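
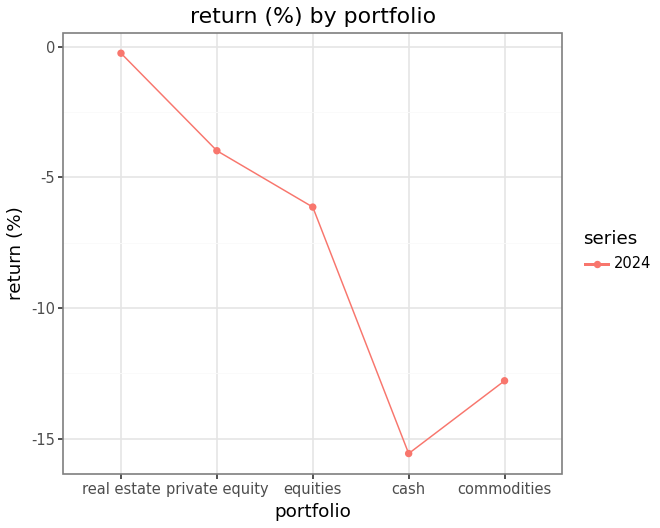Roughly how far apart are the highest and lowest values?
Max real estate ≈ 0, min cash ≈ -16; range ≈ 16.

≈ 16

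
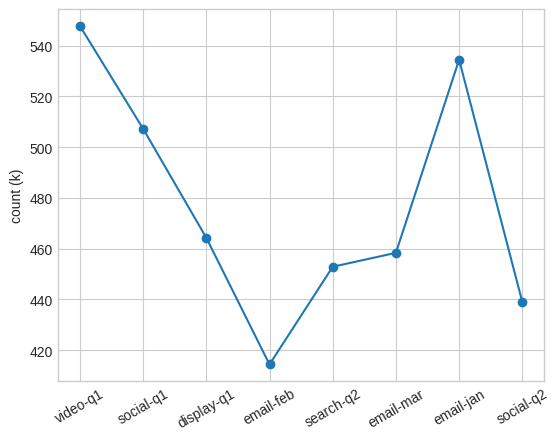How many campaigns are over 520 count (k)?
Above 520: video-q1, email-jan.

2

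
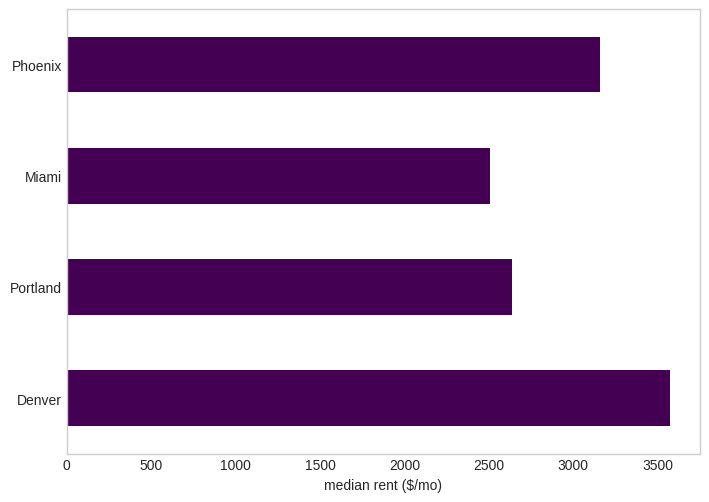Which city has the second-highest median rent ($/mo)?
Top 3: Denver ≈ 3500, Phoenix ≈ 3000, Portland ≈ 2500.

Phoenix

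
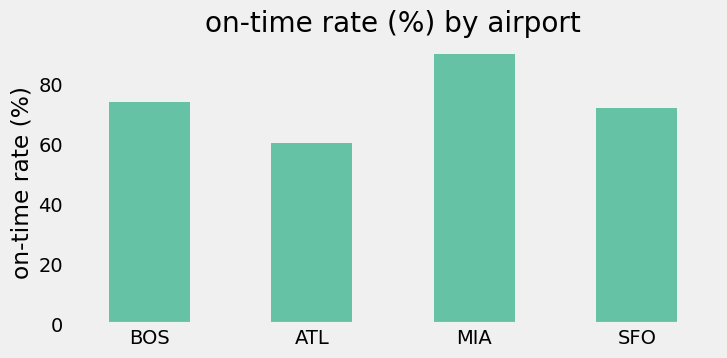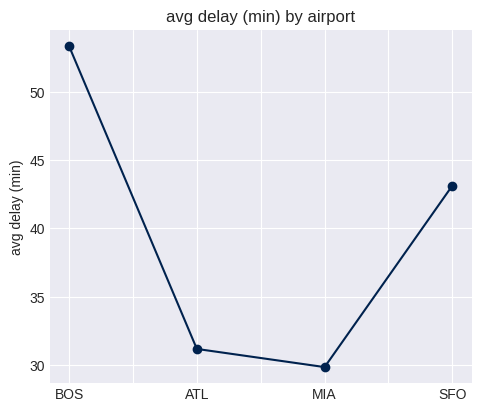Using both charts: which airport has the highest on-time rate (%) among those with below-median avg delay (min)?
Chart 2 median avg delay (min) ≈ 35; below-median airports: ATL, MIA. Among those, MIA has the highest on-time rate (%) (≈ 90).

MIA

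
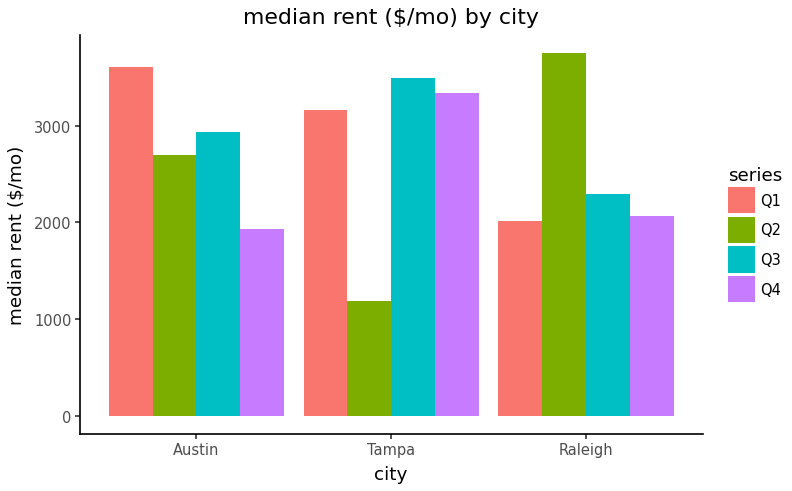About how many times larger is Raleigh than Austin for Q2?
Raleigh ≈ 4000, Austin ≈ 2500; 4000/2500 ≈ 1.6.

≈ 1.6×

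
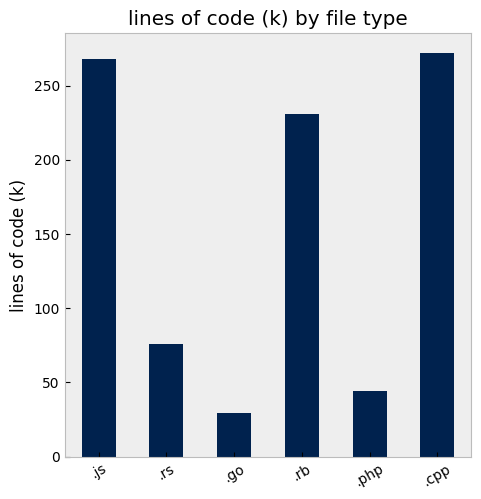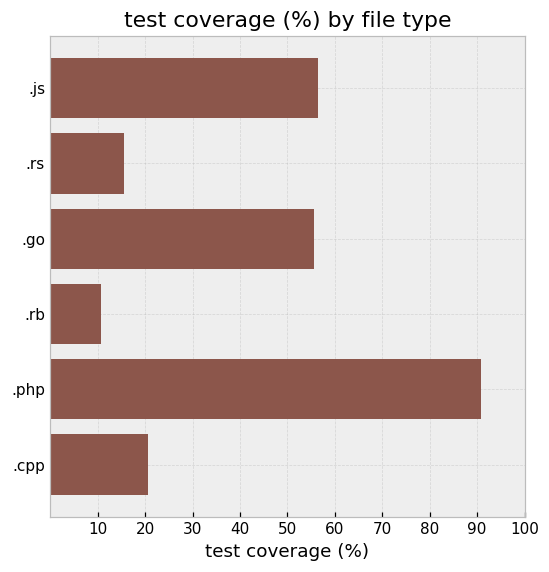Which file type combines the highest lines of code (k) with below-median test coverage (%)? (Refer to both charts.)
Chart 2 median test coverage (%) ≈ 40; below-median file types: .rs, .rb, .cpp. Among those, .cpp has the highest lines of code (k) (≈ 275).

.cpp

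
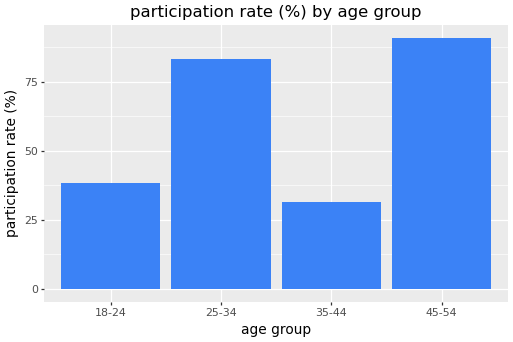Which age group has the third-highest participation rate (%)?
Top 4: 45-54 ≈ 90, 25-34 ≈ 80, 18-24 ≈ 40, 35-44 ≈ 30.

18-24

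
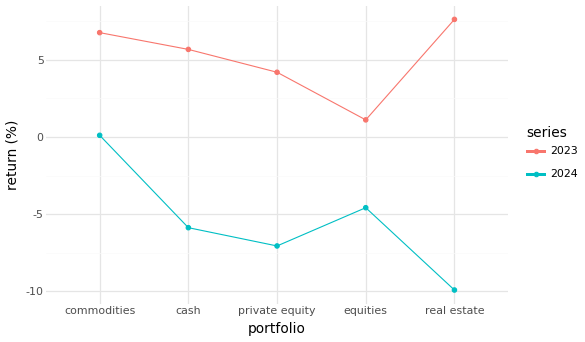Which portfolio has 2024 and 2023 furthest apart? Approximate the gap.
real estate, ≈ 18 %

real estate: 2024 ≈ -10, 2023 ≈ 8 → gap ≈ 18. Next-largest (cash) is only ≈ 12.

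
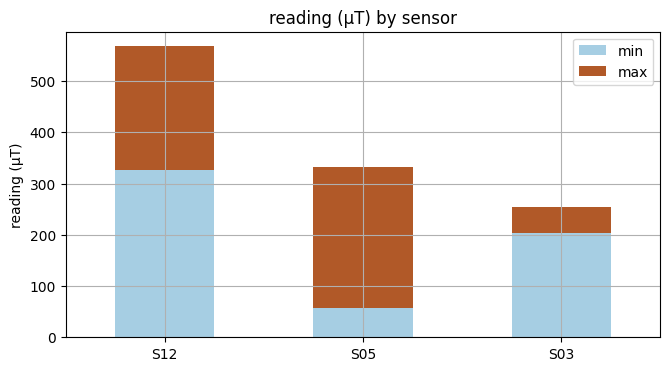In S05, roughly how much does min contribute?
≈ 50

min top ≈ 50, bottom ≈ 0; segment ≈ 50.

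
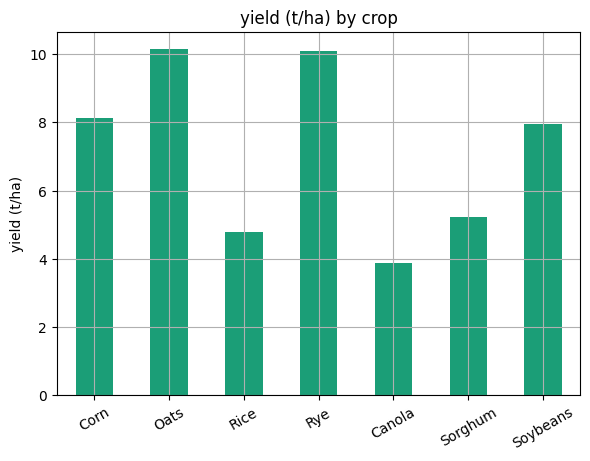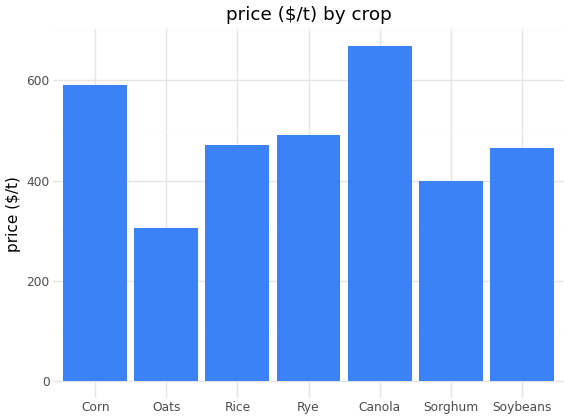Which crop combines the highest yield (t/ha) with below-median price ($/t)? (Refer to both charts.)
Chart 2 median price ($/t) ≈ 500; below-median crops: Oats, Sorghum, Soybeans. Among those, Oats has the highest yield (t/ha) (≈ 10).

Oats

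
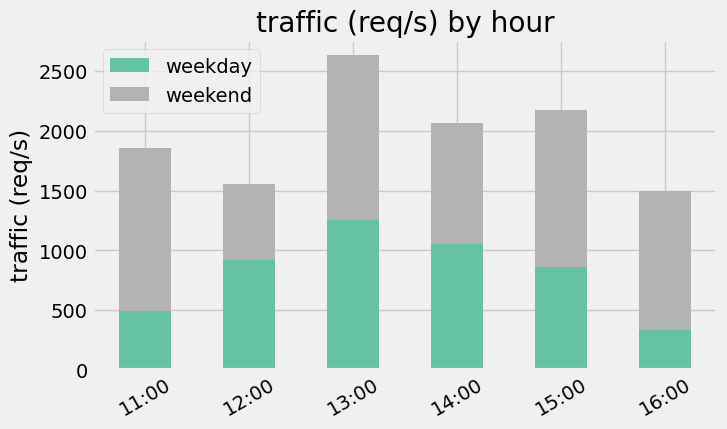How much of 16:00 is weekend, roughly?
≈ 1000

weekend top ≈ 1500, bottom ≈ 500; segment ≈ 1000.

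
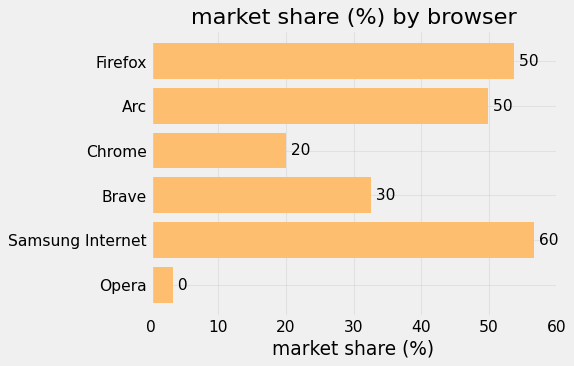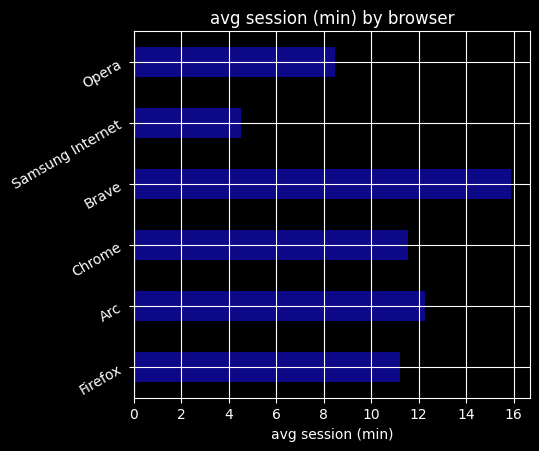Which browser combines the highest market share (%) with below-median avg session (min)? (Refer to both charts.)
Chart 2 median avg session (min) ≈ 12; below-median browsers: Firefox, Samsung Internet, Opera. Among those, Samsung Internet has the highest market share (%) (≈ 60).

Samsung Internet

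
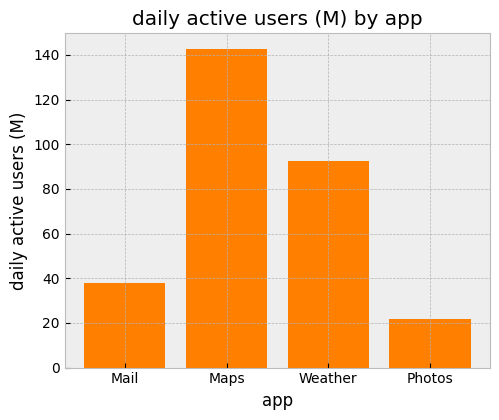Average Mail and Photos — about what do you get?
≈ 30

(40 + 20) / 2 ≈ 30.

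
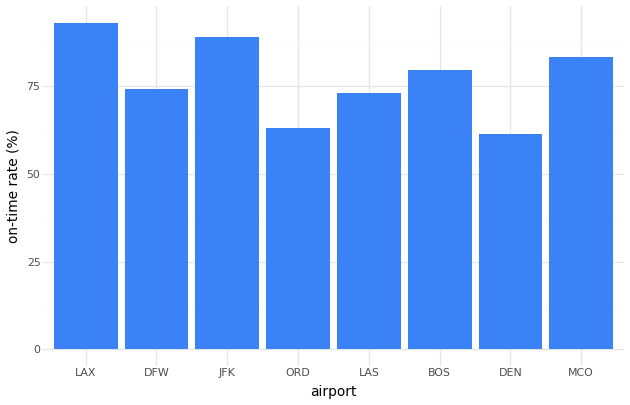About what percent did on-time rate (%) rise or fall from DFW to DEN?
≈ -14.3%

DFW ≈ 70, DEN ≈ 60; (60 − 70) / 70 ≈ -14.3%.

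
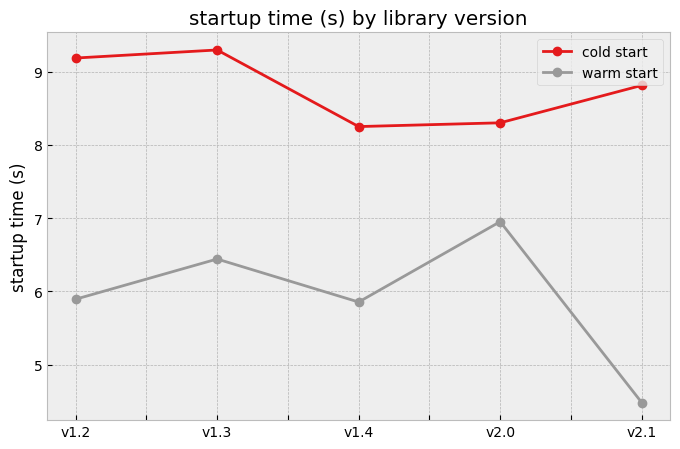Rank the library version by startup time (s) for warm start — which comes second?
Top 3 for warm start: v2.0 ≈ 7.0, v1.3 ≈ 6.5, v1.2 ≈ 6.0.

v1.3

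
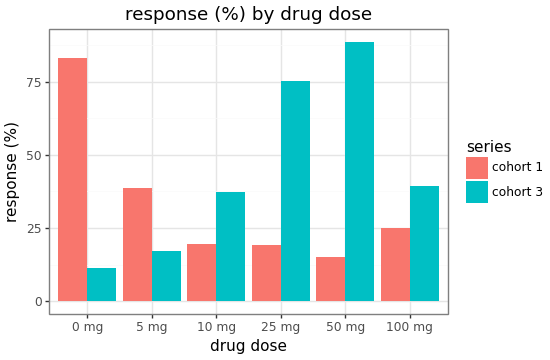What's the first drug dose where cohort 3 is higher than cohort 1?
10 mg

5 mg: cohort 3 ≈ 20 vs cohort 1 ≈ 40 (not yet); 10 mg: cohort 3 ≈ 40 vs cohort 1 ≈ 20 (first crossover).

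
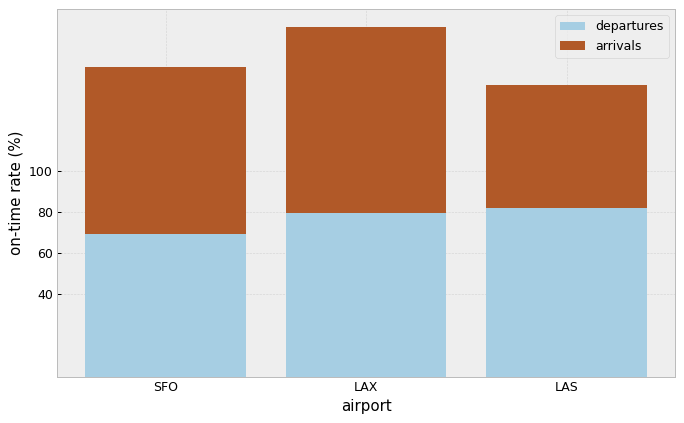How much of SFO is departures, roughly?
≈ 60

departures top ≈ 60, bottom ≈ 0; segment ≈ 60.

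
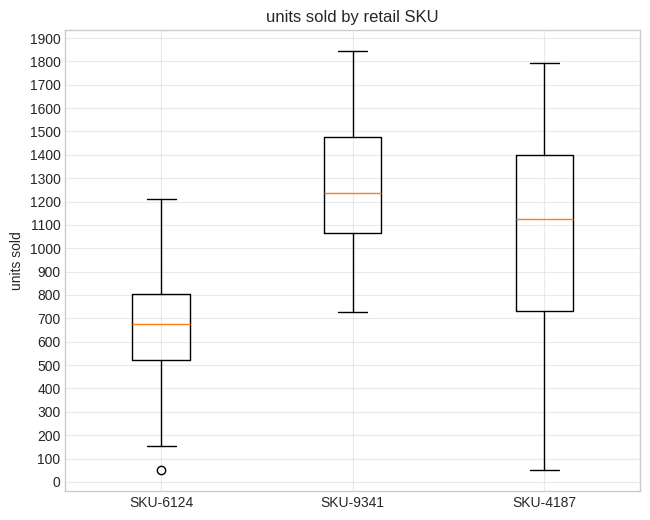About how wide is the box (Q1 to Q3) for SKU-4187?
≈ 700

Q3 ≈ 1400, Q1 ≈ 700; IQR ≈ 700.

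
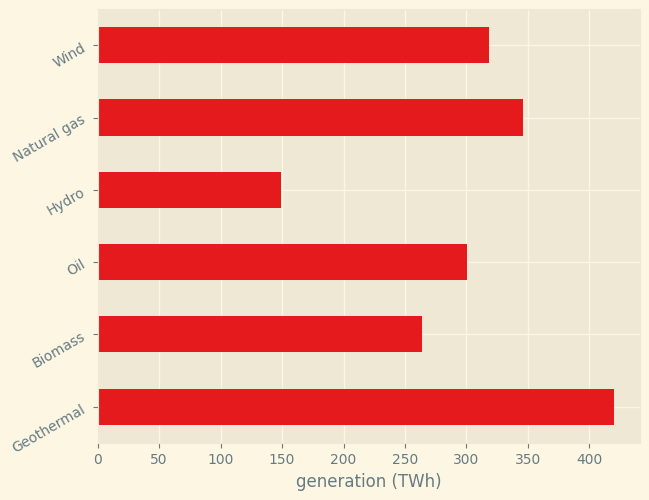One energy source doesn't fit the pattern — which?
Hydro ≈ 150; the rest sit between ≈ 250 and ≈ 400.

Hydro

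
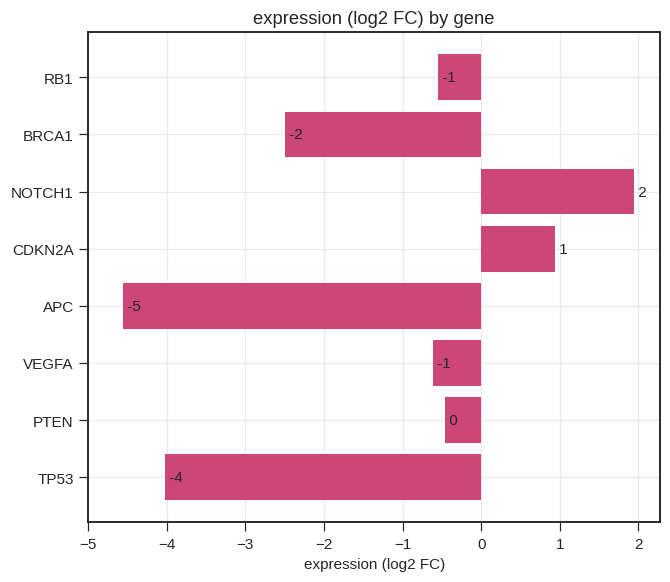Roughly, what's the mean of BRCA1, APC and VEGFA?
≈ -3

(-2 + -5 + -1) / 3 ≈ -3.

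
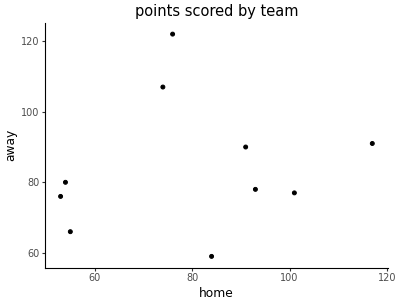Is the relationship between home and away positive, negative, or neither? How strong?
Points are roughly uncorrelated; weak (|r| ≈ 0.1).

no clear correlation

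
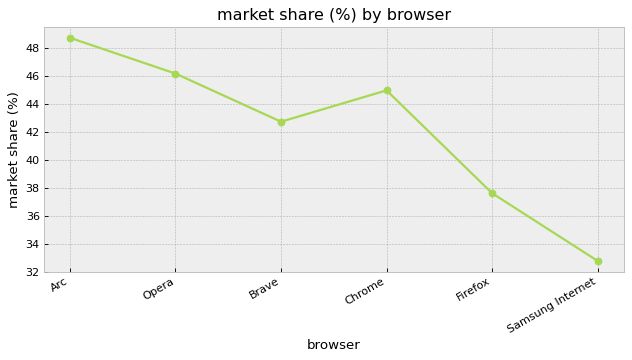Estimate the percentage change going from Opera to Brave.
≈ -8.7%

Opera ≈ 46, Brave ≈ 42; (42 − 46) / 46 ≈ -8.7%.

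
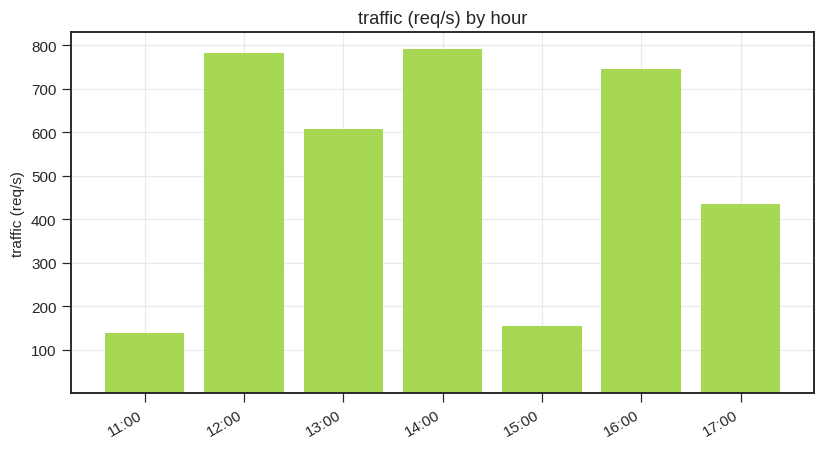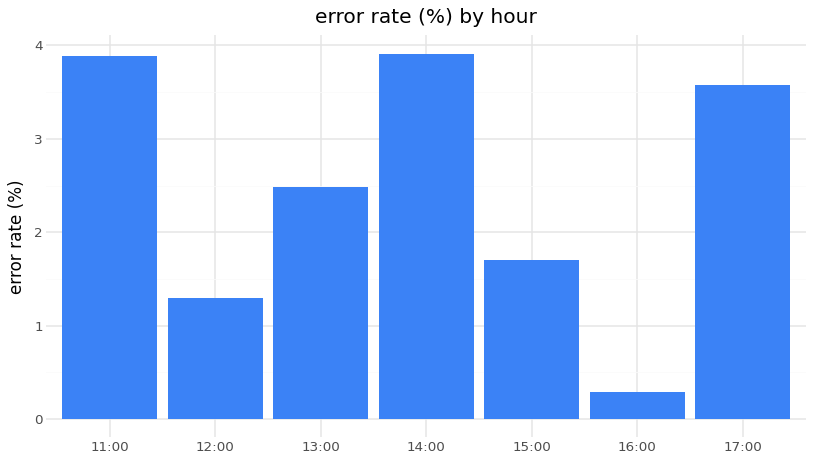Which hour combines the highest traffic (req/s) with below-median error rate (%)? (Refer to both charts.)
Chart 2 median error rate (%) ≈ 2.5; below-median hours: 12:00, 15:00, 16:00. Among those, 12:00 has the highest traffic (req/s) (≈ 800).

12:00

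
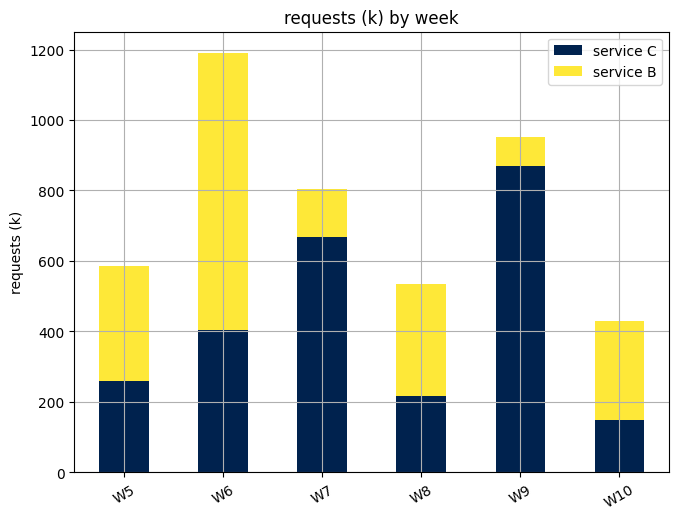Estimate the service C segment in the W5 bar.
≈ 300

service C top ≈ 300, bottom ≈ 0; segment ≈ 300.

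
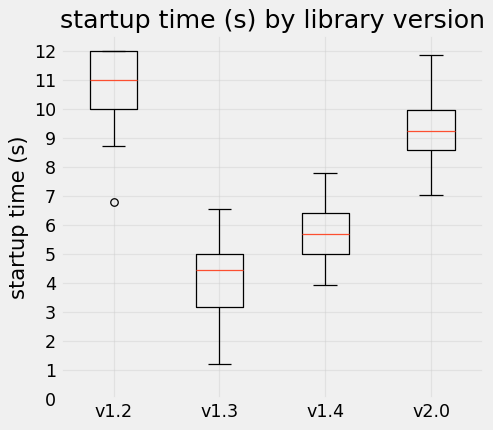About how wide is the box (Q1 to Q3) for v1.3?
Q3 ≈ 5, Q1 ≈ 3; IQR ≈ 2.

≈ 2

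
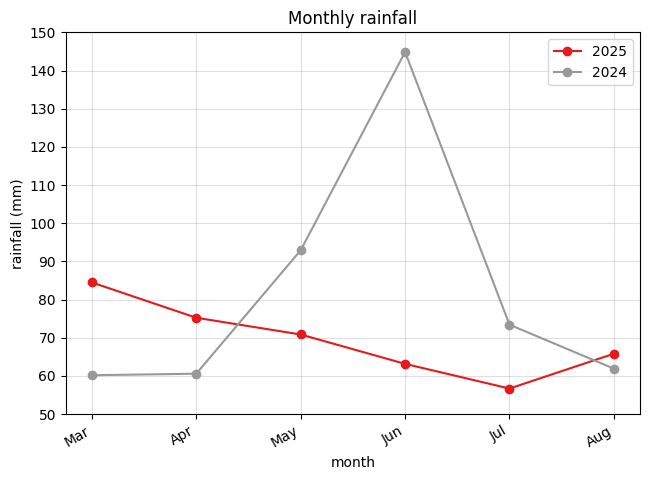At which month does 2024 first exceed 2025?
Apr: 2024 ≈ 60 vs 2025 ≈ 80 (not yet); May: 2024 ≈ 90 vs 2025 ≈ 70 (first crossover).

May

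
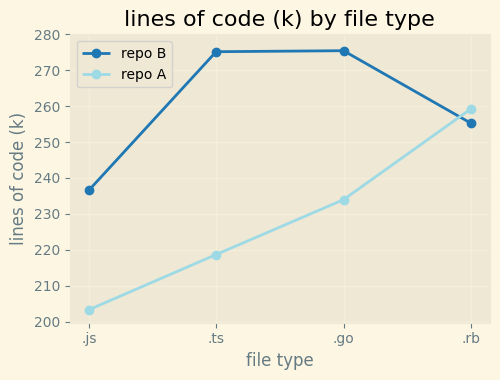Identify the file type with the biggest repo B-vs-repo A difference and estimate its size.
.ts, ≈ 60 k

.ts: repo B ≈ 280, repo A ≈ 220 → gap ≈ 60. Next-largest (.go) is only ≈ 50.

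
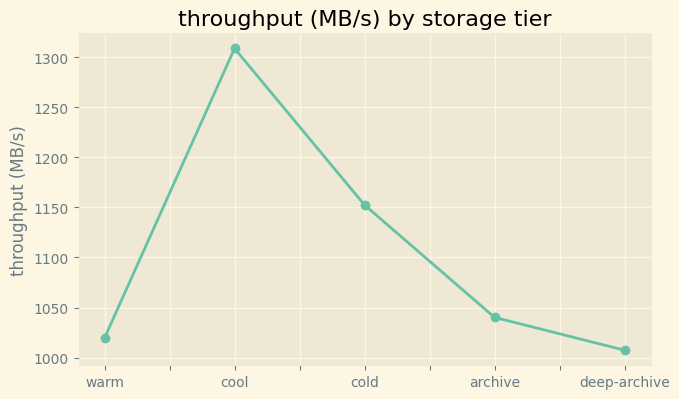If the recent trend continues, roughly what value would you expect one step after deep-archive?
Last three: 1150, 1050, 1000 → slope ≈ -75/step → next ≈ 925.

≈ 925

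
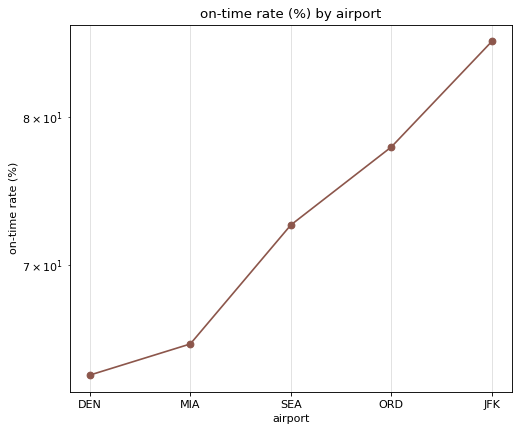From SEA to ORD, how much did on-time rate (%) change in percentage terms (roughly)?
≈ +8.3%

SEA ≈ 72, ORD ≈ 78; (78 − 72) / 72 ≈ +8.3%.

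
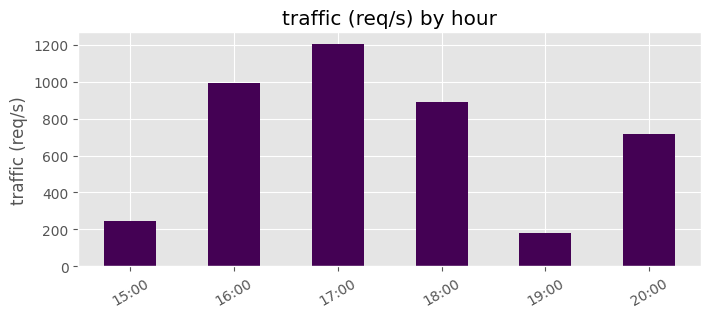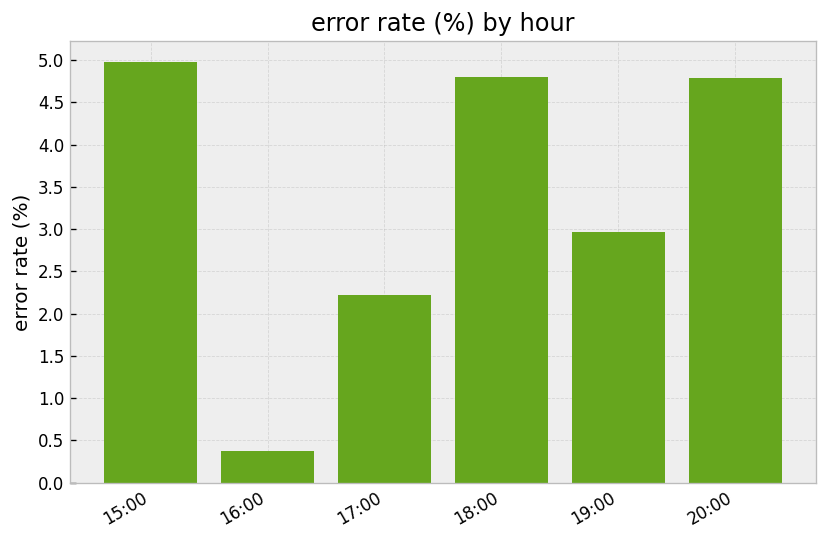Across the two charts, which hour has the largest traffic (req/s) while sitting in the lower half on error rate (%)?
17:00

Chart 2 median error rate (%) ≈ 4; below-median hours: 16:00, 17:00, 19:00. Among those, 17:00 has the highest traffic (req/s) (≈ 1200).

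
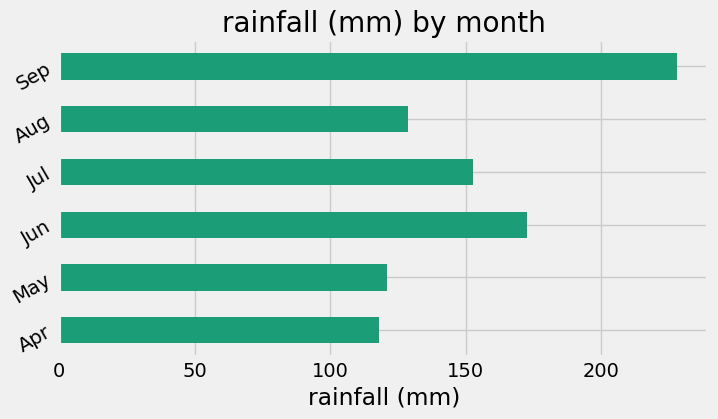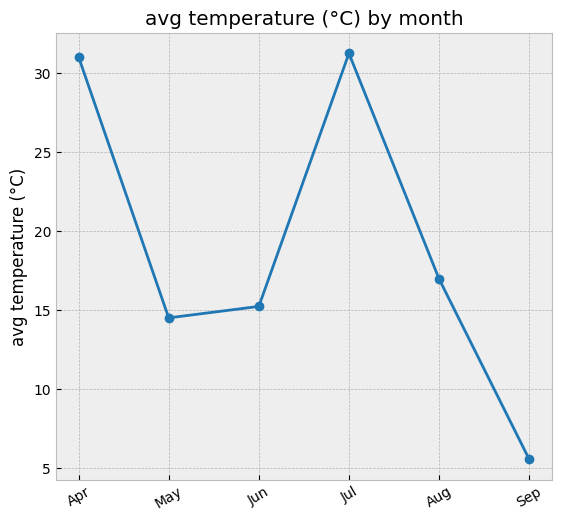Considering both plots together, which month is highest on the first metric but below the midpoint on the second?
Chart 2 median avg temperature (°C) ≈ 15; below-median months: May, Jun, Sep. Among those, Sep has the highest rainfall (mm) (≈ 225).

Sep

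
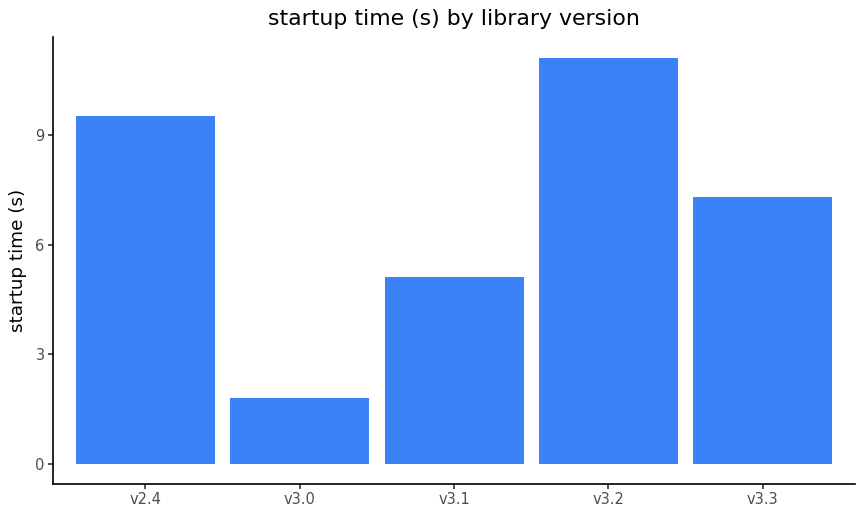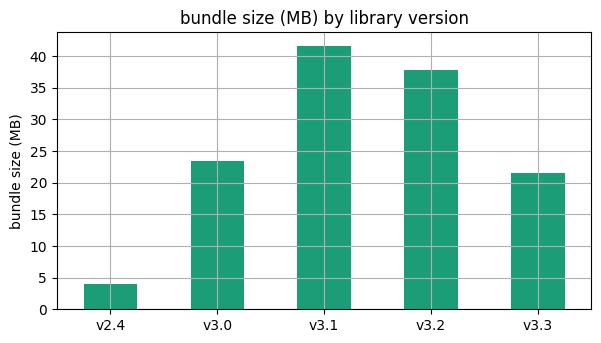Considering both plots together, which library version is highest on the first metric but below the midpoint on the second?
Chart 2 median bundle size (MB) ≈ 25; below-median library versions: v2.4, v3.3. Among those, v2.4 has the highest startup time (s) (≈ 10).

v2.4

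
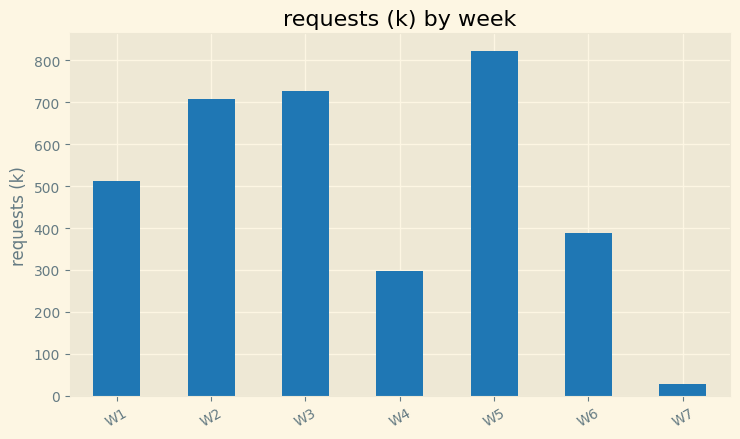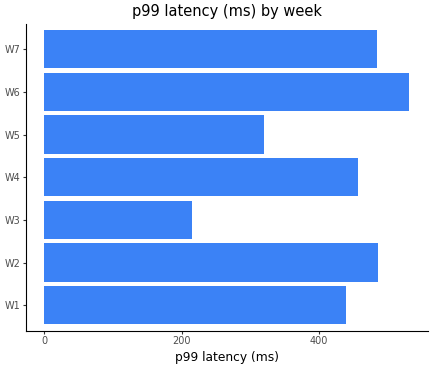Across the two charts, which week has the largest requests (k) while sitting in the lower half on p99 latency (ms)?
Chart 2 median p99 latency (ms) ≈ 450; below-median weeks: W1, W3, W5. Among those, W5 has the highest requests (k) (≈ 800).

W5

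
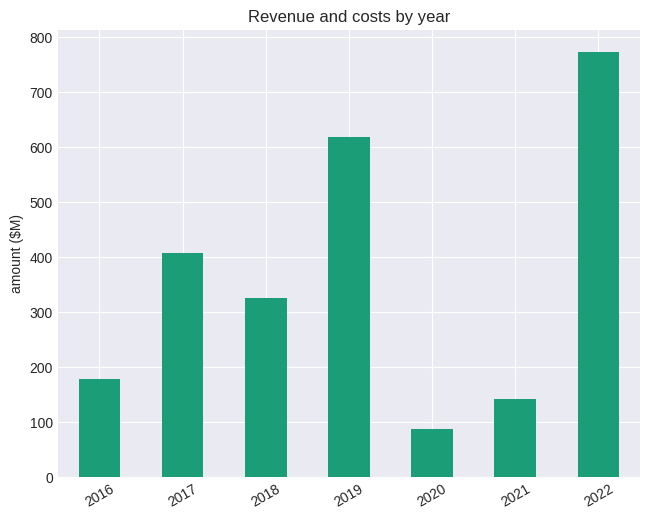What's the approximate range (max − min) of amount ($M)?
≈ 700

Max 2022 ≈ 800, min 2020 ≈ 100; range ≈ 700.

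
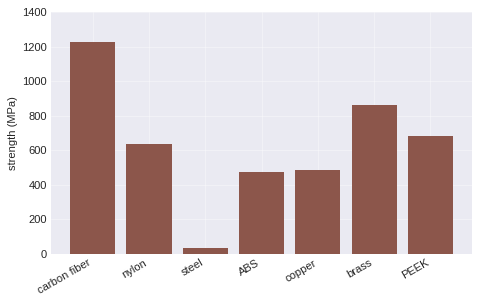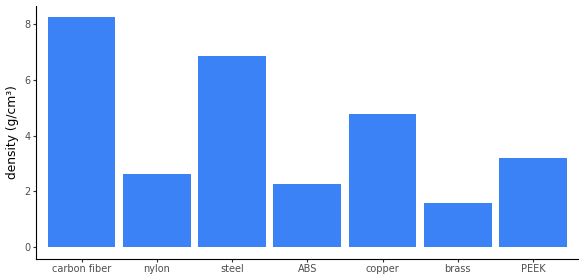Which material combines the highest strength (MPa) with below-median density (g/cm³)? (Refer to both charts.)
brass

Chart 2 median density (g/cm³) ≈ 3; below-median materials: nylon, ABS, brass. Among those, brass has the highest strength (MPa) (≈ 800).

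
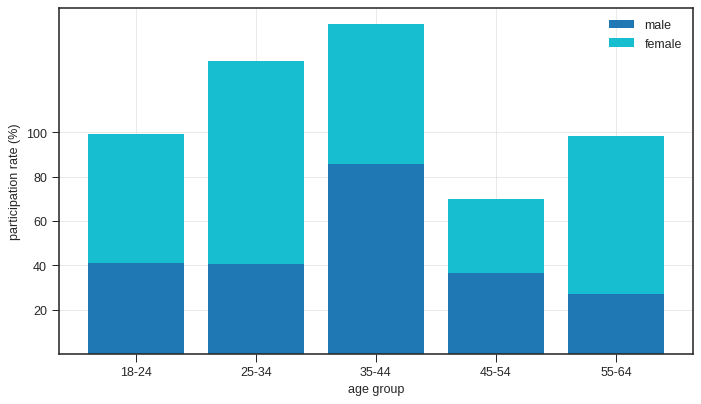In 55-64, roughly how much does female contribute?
≈ 80

female top ≈ 100, bottom ≈ 20; segment ≈ 80.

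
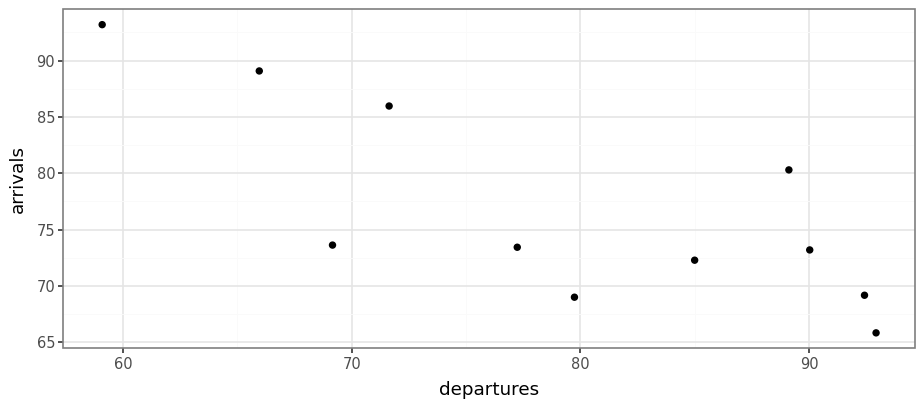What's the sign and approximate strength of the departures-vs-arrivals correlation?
negative, strong

Points are negatively correlated; strong (|r| ≈ 0.8).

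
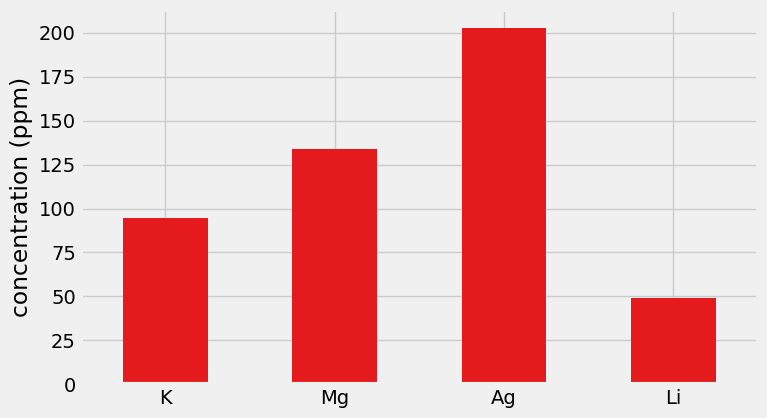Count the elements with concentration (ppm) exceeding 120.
2

Above 120: Mg, Ag.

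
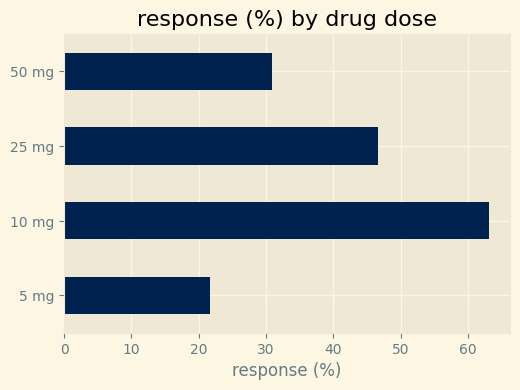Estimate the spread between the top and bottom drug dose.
≈ 40

Max 10 mg ≈ 60, min 5 mg ≈ 20; range ≈ 40.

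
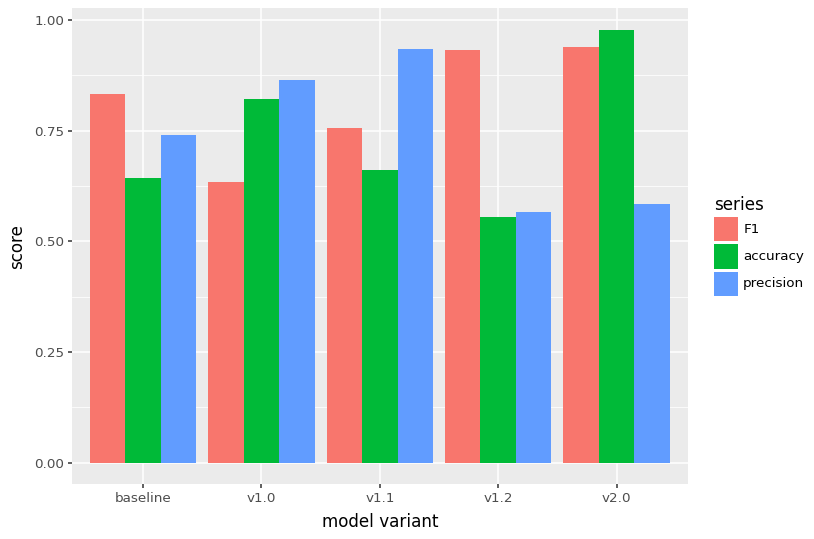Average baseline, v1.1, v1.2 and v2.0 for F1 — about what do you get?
≈ 0.85

(0.8 + 0.8 + 0.9 + 0.9) / 4 ≈ 0.85.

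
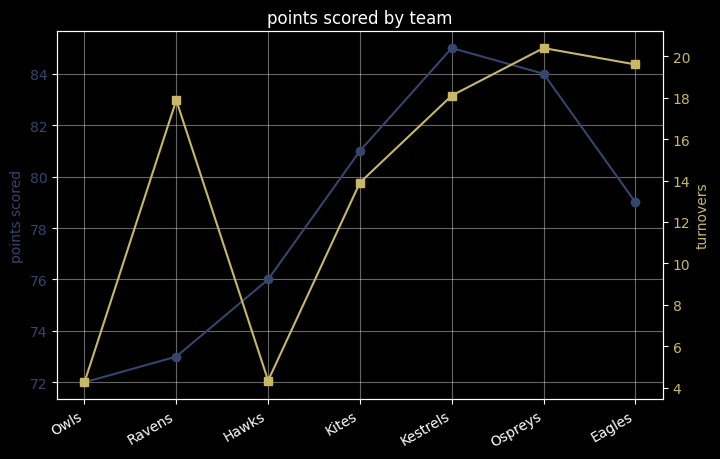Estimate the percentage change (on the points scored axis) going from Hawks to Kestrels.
Hawks ≈ 76, Kestrels ≈ 84; (84 − 76) / 76 ≈ +10.5%.

≈ +10.5%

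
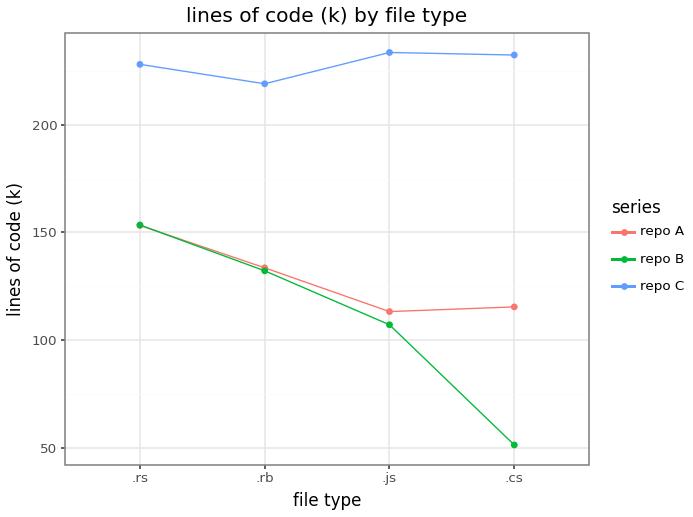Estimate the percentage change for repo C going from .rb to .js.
≈ +9.1%

.rb ≈ 220, .js ≈ 240; (240 − 220) / 220 ≈ +9.1%.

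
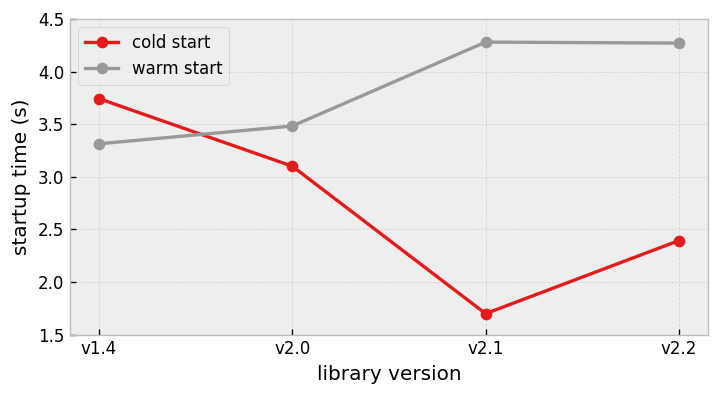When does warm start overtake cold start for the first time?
v2.0

v1.4: warm start ≈ 3.5 vs cold start ≈ 3.5 (not yet); v2.0: warm start ≈ 3.5 vs cold start ≈ 3.0 (first crossover).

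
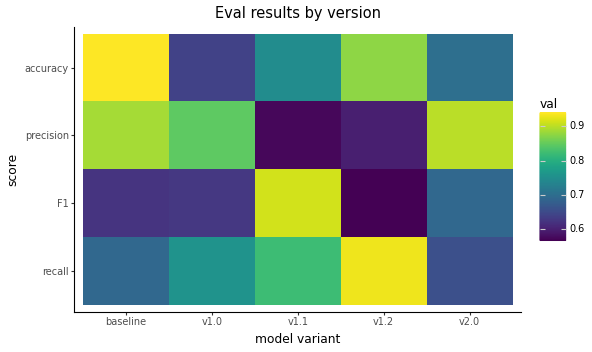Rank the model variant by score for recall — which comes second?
v1.1

Top 3 for recall: v1.2 ≈ 0.95, v1.1 ≈ 0.80, v1.0 ≈ 0.75.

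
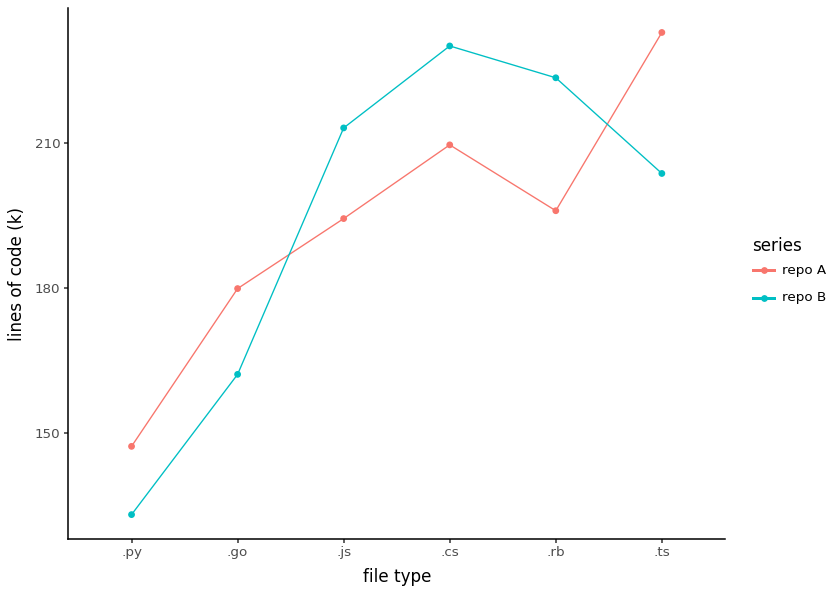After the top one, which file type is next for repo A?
Top 3 for repo A: .ts ≈ 230, .cs ≈ 210, .rb ≈ 200.

.cs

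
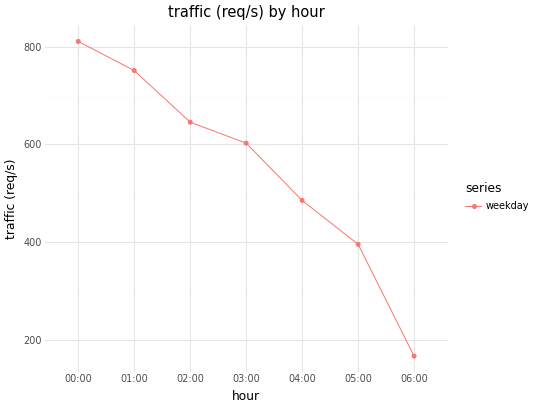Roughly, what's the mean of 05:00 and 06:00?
(400 + 200) / 2 ≈ 300.

≈ 300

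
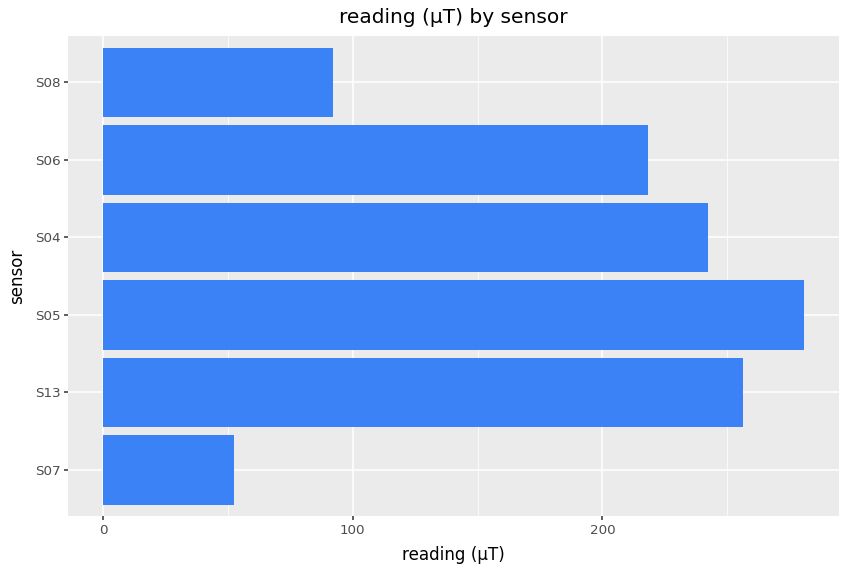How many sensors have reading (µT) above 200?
4

Above 200: S13, S05, S04, S06.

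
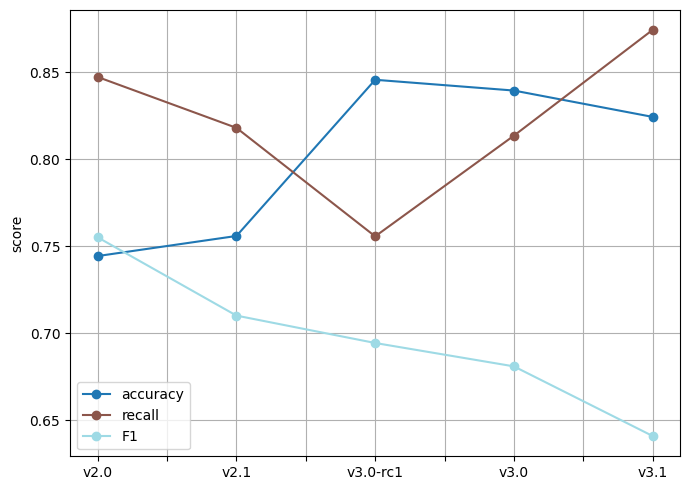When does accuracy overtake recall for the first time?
v2.1: accuracy ≈ 0.76 vs recall ≈ 0.82 (not yet); v3.0-rc1: accuracy ≈ 0.84 vs recall ≈ 0.76 (first crossover).

v3.0-rc1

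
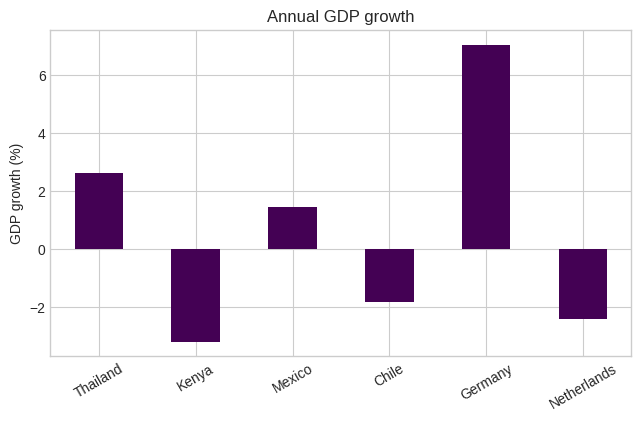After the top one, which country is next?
Top 3: Germany ≈ 7, Thailand ≈ 3, Mexico ≈ 1.

Thailand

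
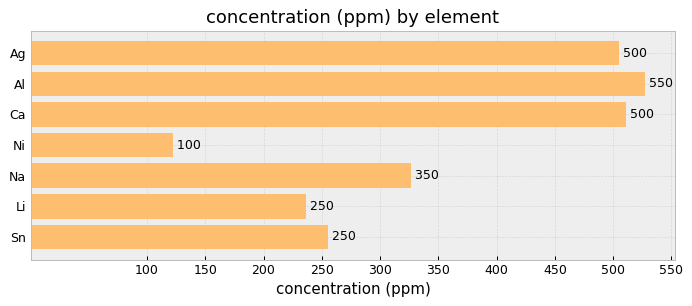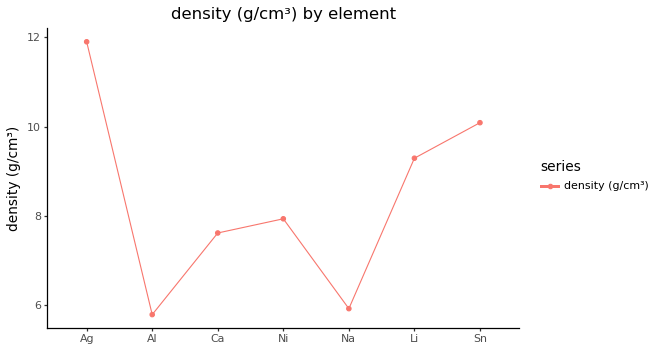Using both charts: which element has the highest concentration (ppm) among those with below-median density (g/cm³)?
Chart 2 median density (g/cm³) ≈ 8; below-median elements: Al, Ca, Na. Among those, Al has the highest concentration (ppm) (≈ 550).

Al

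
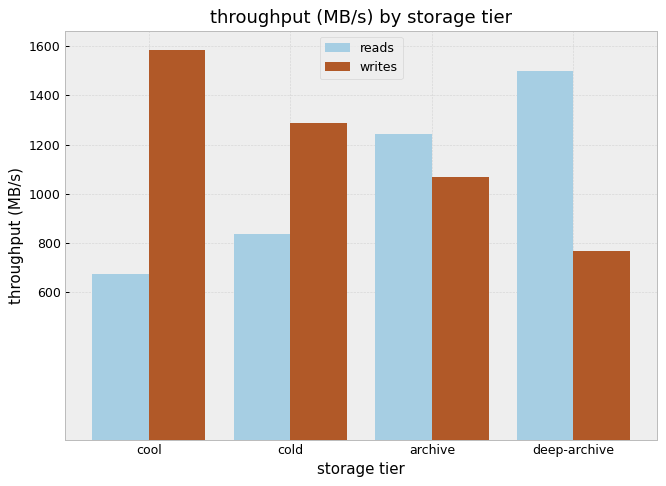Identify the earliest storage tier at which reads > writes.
cold: reads ≈ 800 vs writes ≈ 1200 (not yet); archive: reads ≈ 1200 vs writes ≈ 1000 (first crossover).

archive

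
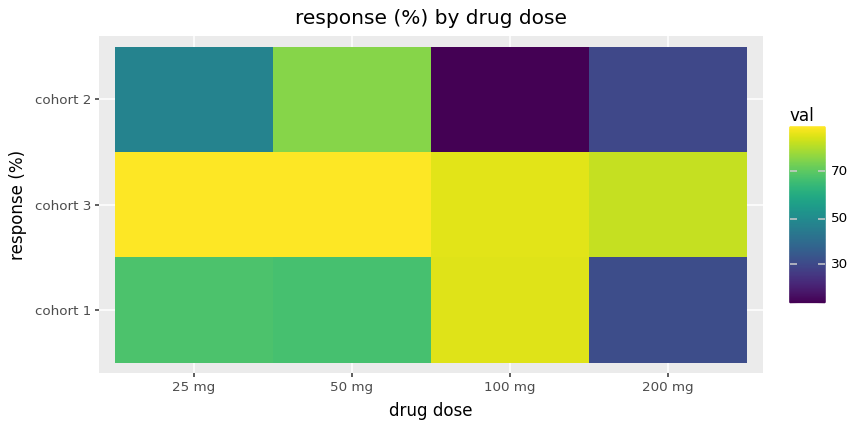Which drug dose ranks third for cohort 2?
200 mg

Top 4 for cohort 2: 50 mg ≈ 80, 25 mg ≈ 50, 200 mg ≈ 30, 100 mg ≈ 10.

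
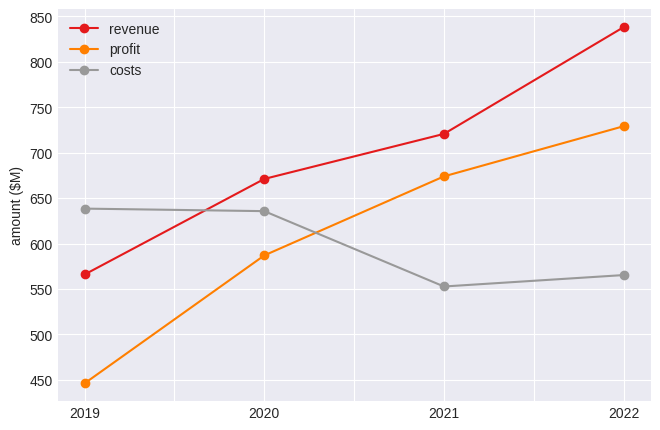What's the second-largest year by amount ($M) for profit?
Top 3 for profit: 2022 ≈ 750, 2021 ≈ 650, 2020 ≈ 600.

2021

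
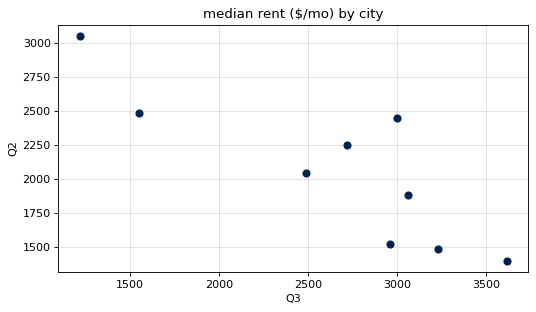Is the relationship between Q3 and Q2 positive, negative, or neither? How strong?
negative, strong

Points are negatively correlated; strong (|r| ≈ 0.8).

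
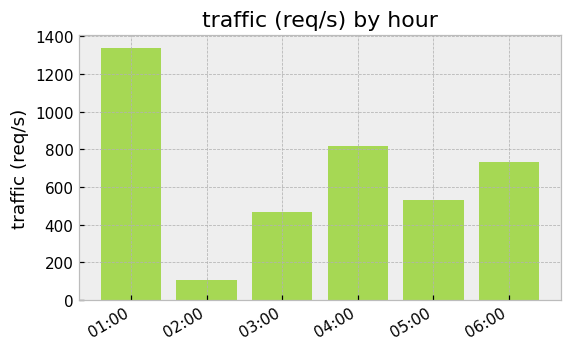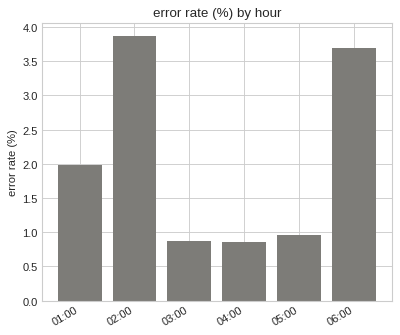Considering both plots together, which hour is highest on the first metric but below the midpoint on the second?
Chart 2 median error rate (%) ≈ 1.5; below-median hours: 03:00, 04:00, 05:00. Among those, 04:00 has the highest traffic (req/s) (≈ 800).

04:00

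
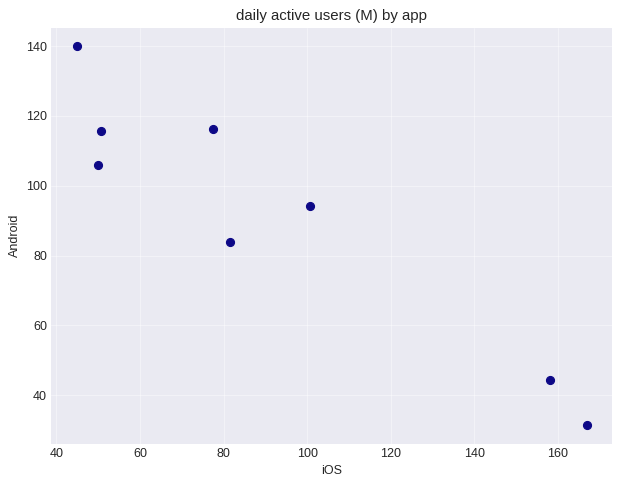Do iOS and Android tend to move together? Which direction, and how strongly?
Points are negatively correlated; strong (|r| ≈ 0.9).

negative, strong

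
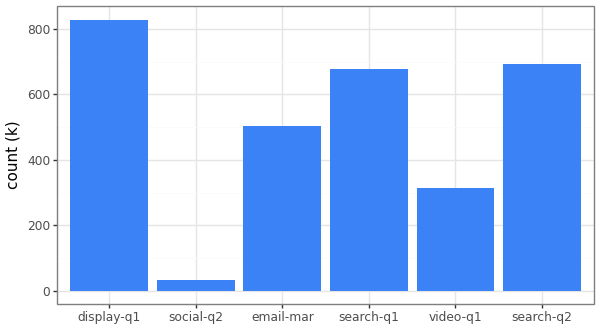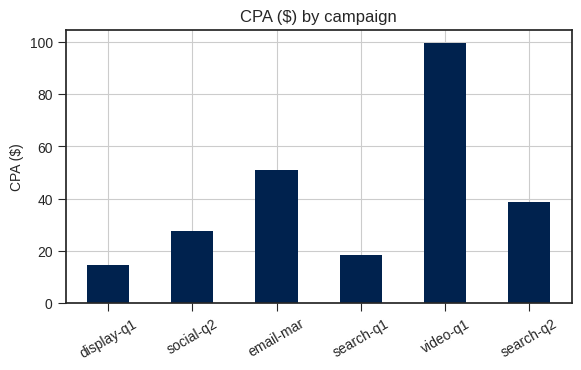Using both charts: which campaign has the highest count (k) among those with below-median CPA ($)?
display-q1

Chart 2 median CPA ($) ≈ 30; below-median campaigns: display-q1, social-q2, search-q1. Among those, display-q1 has the highest count (k) (≈ 800).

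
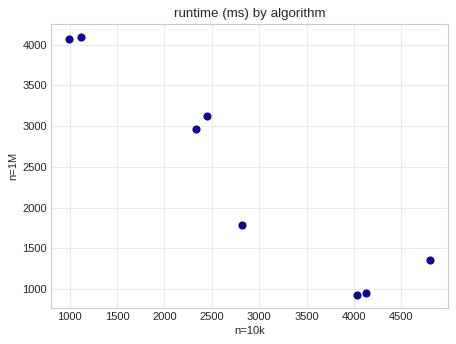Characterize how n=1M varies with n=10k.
Points are negatively correlated; strong (|r| ≈ 0.9).

negative, strong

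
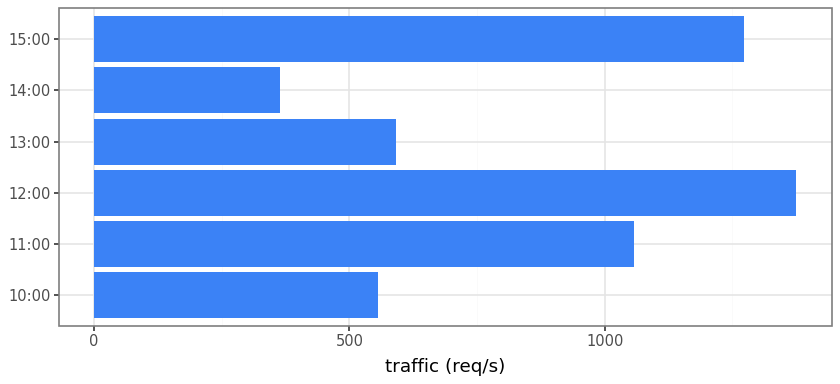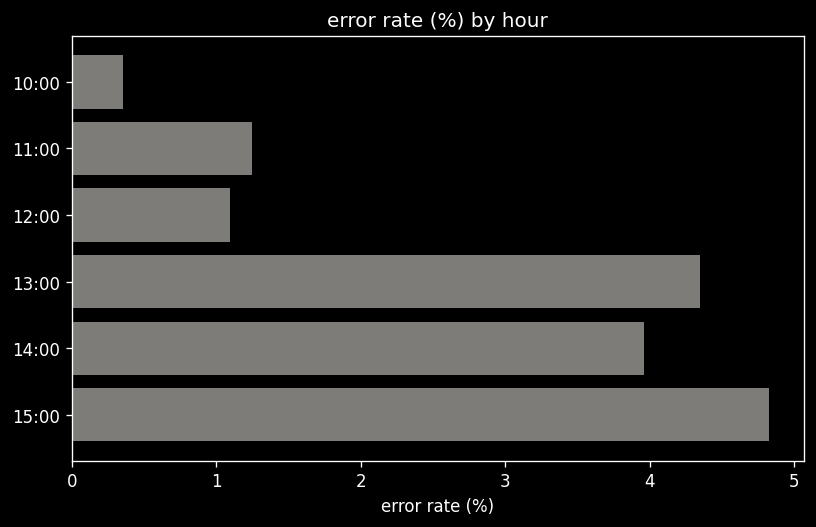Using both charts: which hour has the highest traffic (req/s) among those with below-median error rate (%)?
12:00

Chart 2 median error rate (%) ≈ 2.5; below-median hours: 10:00, 11:00, 12:00. Among those, 12:00 has the highest traffic (req/s) (≈ 1400).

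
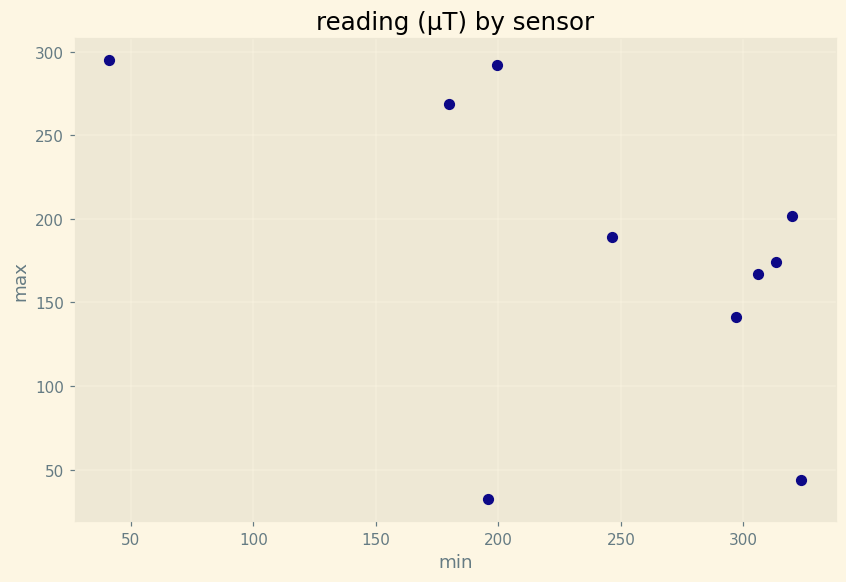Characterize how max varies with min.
Points are negatively correlated; moderate (|r| ≈ 0.5).

negative, moderate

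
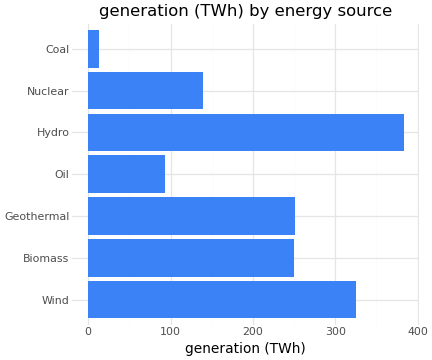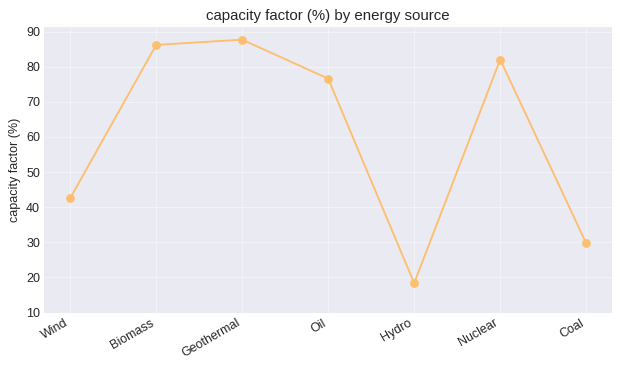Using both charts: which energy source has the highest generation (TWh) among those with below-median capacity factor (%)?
Chart 2 median capacity factor (%) ≈ 80; below-median energy sources: Wind, Hydro, Coal. Among those, Hydro has the highest generation (TWh) (≈ 400).

Hydro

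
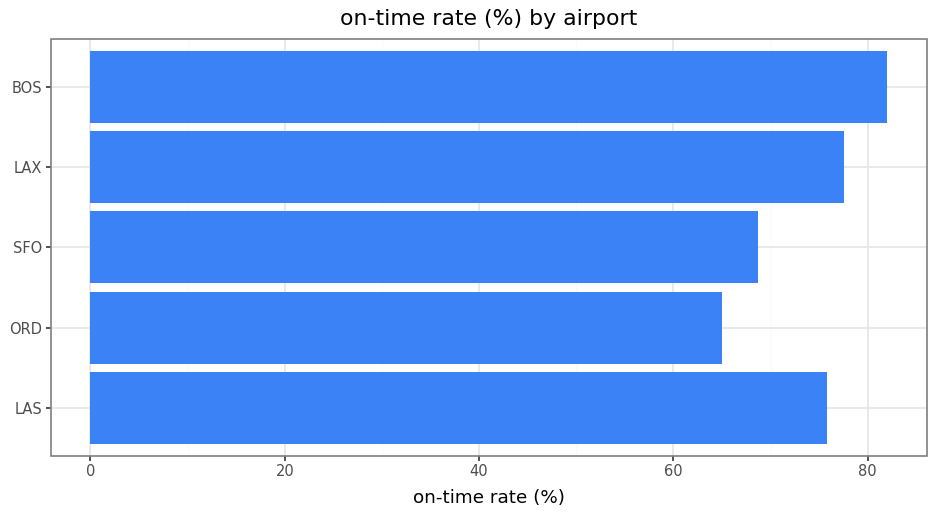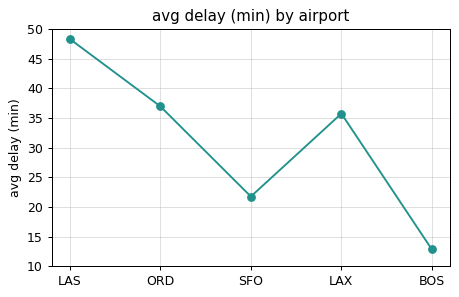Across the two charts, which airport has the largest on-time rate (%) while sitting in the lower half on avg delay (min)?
BOS

Chart 2 median avg delay (min) ≈ 35; below-median airports: SFO, BOS. Among those, BOS has the highest on-time rate (%) (≈ 80).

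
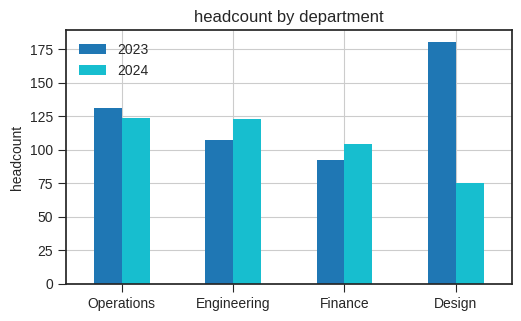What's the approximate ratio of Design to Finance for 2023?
≈ 1.8×

Design ≈ 180, Finance ≈ 100; 180/100 ≈ 1.8.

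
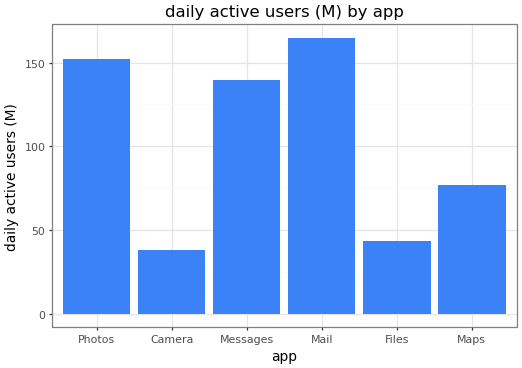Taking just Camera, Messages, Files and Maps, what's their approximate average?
≈ 75

(40 + 140 + 40 + 80) / 4 ≈ 75.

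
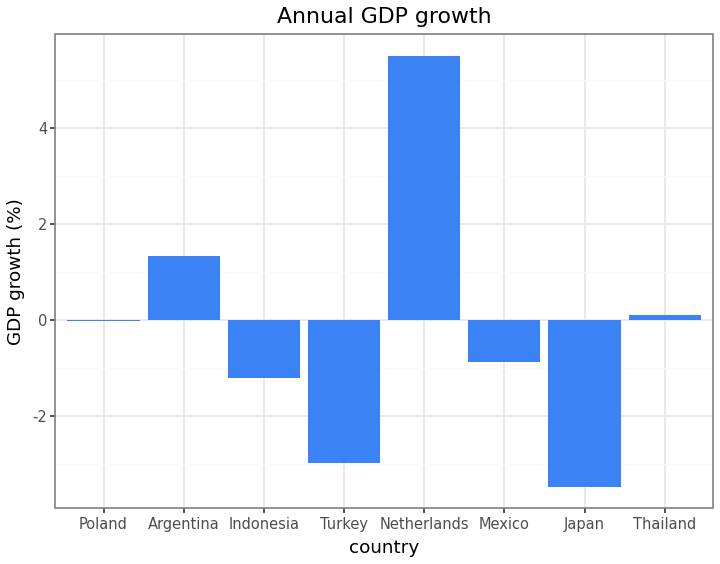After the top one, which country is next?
Argentina

Top 3: Netherlands ≈ 5, Argentina ≈ 1, Thailand ≈ 0.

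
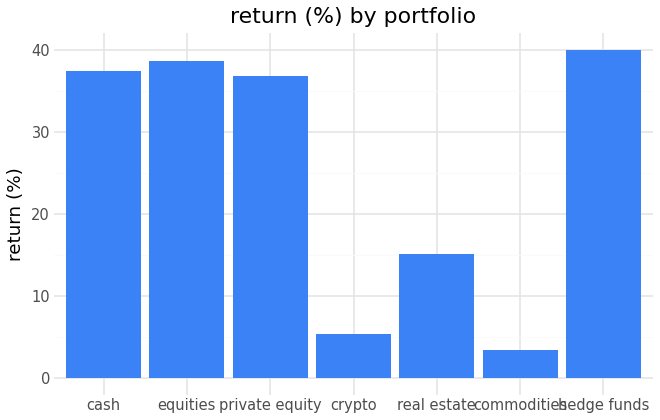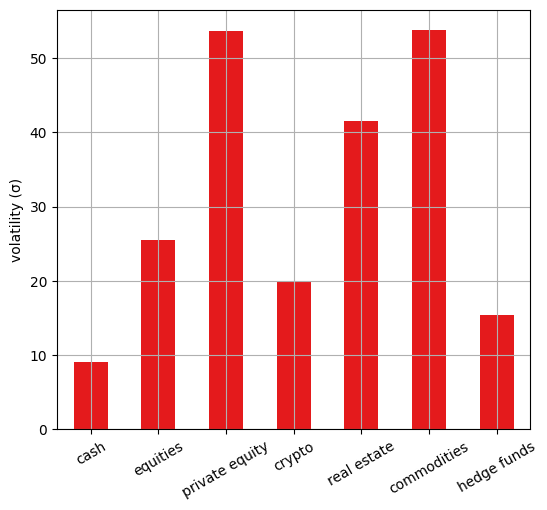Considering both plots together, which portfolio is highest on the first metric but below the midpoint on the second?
Chart 2 median volatility (σ) ≈ 25; below-median portfolios: cash, crypto, hedge funds. Among those, hedge funds has the highest return (%) (≈ 40).

hedge funds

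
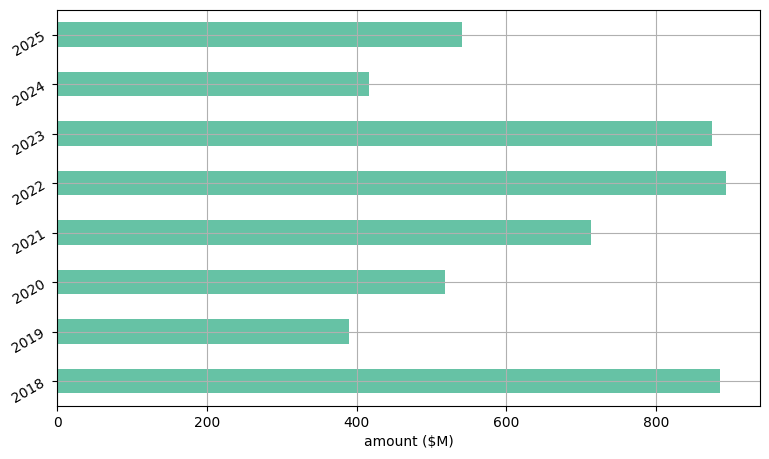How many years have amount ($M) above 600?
4

Above 600: 2018, 2021, 2022, 2023.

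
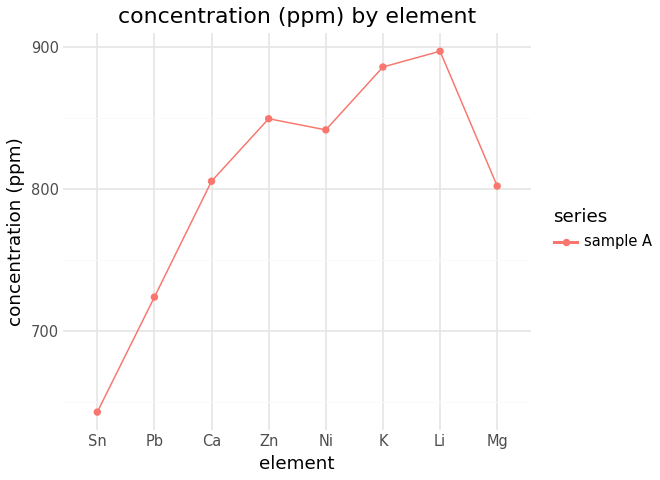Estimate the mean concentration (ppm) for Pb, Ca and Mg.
(725 + 800 + 800) / 3 ≈ 775.

≈ 775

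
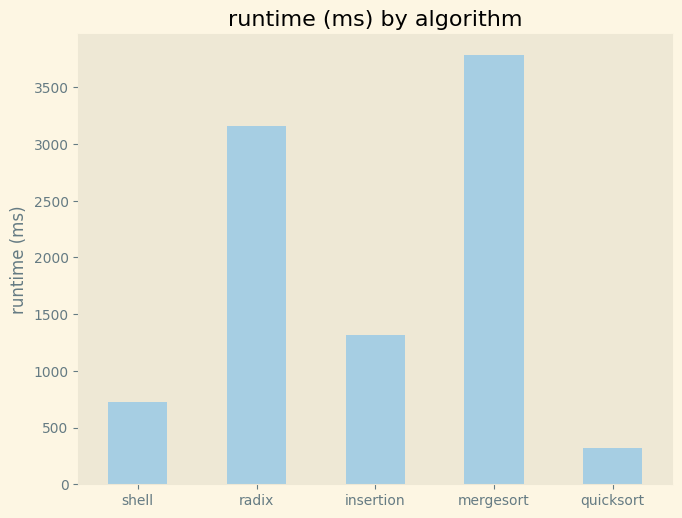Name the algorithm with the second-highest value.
Top 3: mergesort ≈ 4000, radix ≈ 3000, insertion ≈ 1500.

radix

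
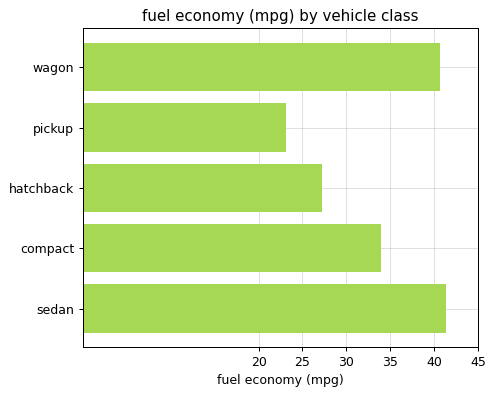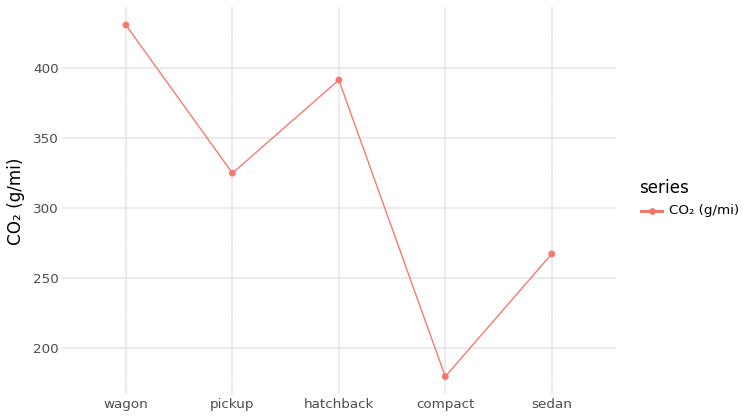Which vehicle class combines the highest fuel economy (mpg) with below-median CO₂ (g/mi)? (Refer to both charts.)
sedan

Chart 2 median CO₂ (g/mi) ≈ 300; below-median vehicle classes: compact, sedan. Among those, sedan has the highest fuel economy (mpg) (≈ 40).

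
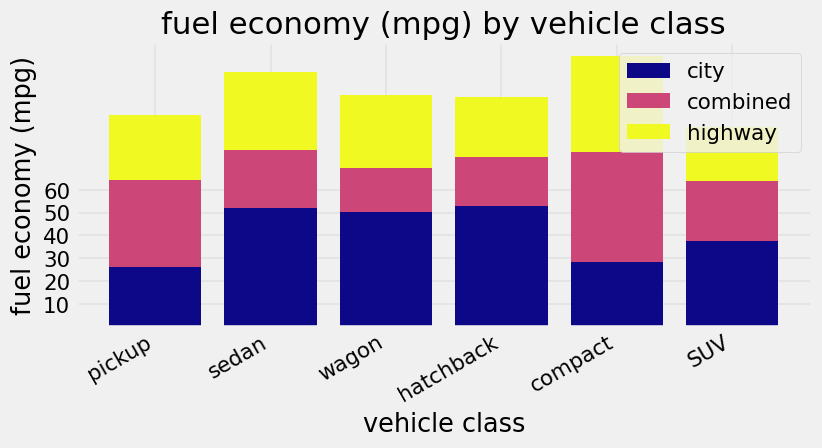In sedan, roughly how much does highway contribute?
highway top ≈ 110, bottom ≈ 80; segment ≈ 30.

≈ 30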